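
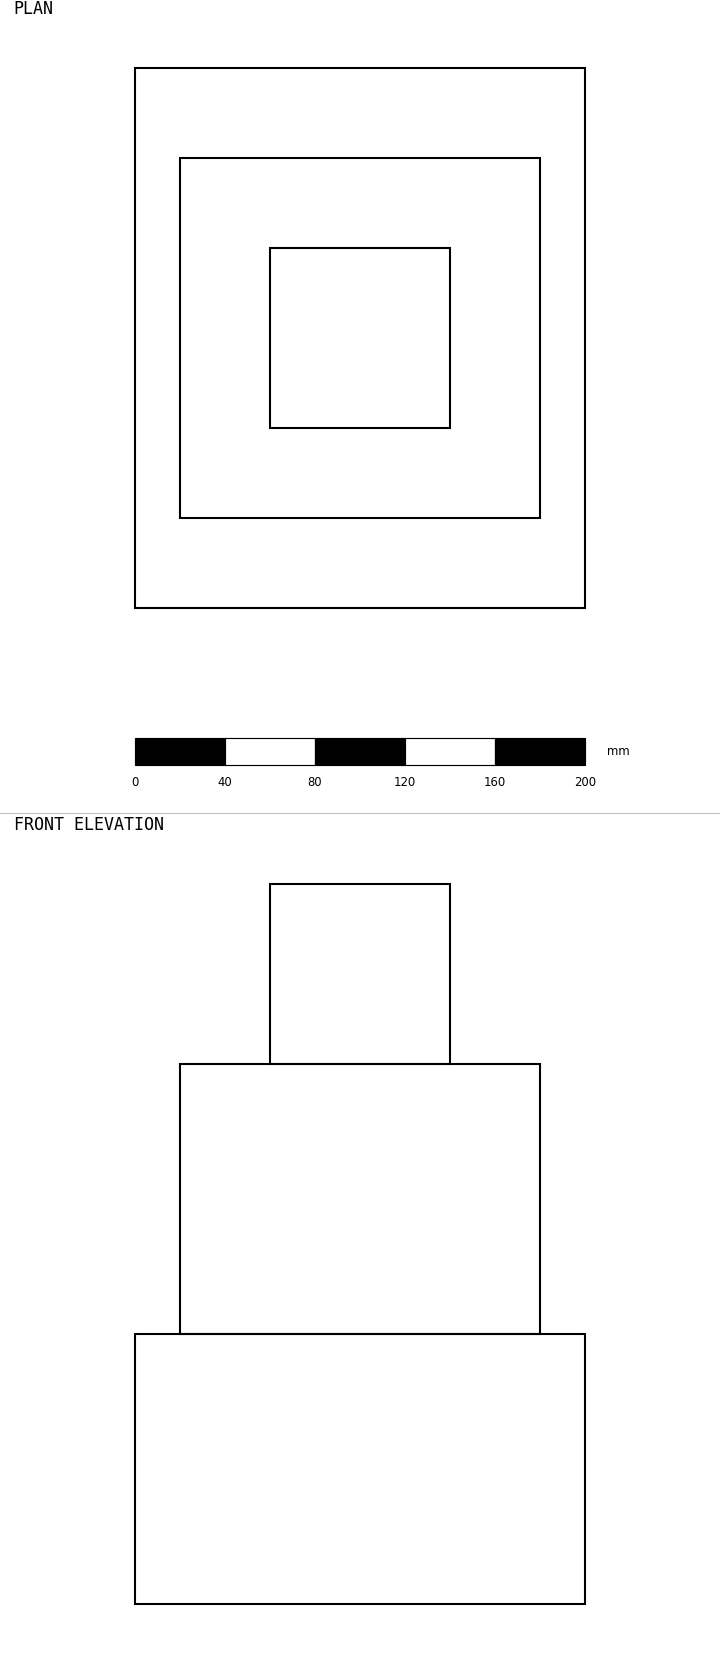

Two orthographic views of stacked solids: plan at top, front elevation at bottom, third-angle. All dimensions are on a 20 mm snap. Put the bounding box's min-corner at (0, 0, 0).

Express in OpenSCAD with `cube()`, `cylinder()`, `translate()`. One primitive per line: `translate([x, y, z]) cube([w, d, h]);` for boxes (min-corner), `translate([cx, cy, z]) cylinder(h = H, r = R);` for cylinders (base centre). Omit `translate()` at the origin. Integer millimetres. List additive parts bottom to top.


cube([200, 240, 120]);
translate([20, 40, 120]) cube([160, 160, 120]);
translate([60, 80, 240]) cube([80, 80, 80]);


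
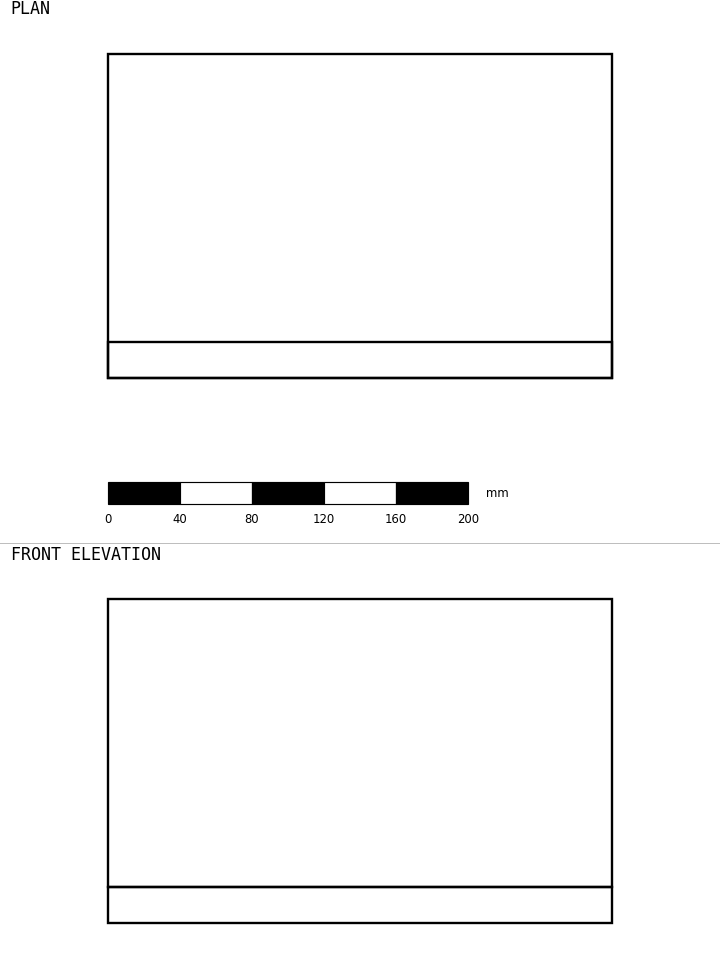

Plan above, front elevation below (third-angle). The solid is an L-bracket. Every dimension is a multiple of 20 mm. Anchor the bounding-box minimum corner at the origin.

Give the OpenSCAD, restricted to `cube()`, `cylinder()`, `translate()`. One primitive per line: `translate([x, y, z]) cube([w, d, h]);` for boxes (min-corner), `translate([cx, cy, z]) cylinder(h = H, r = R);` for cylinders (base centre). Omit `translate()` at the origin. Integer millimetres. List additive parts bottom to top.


cube([280, 180, 20]);
translate([0, 0, 20]) cube([280, 20, 160]);


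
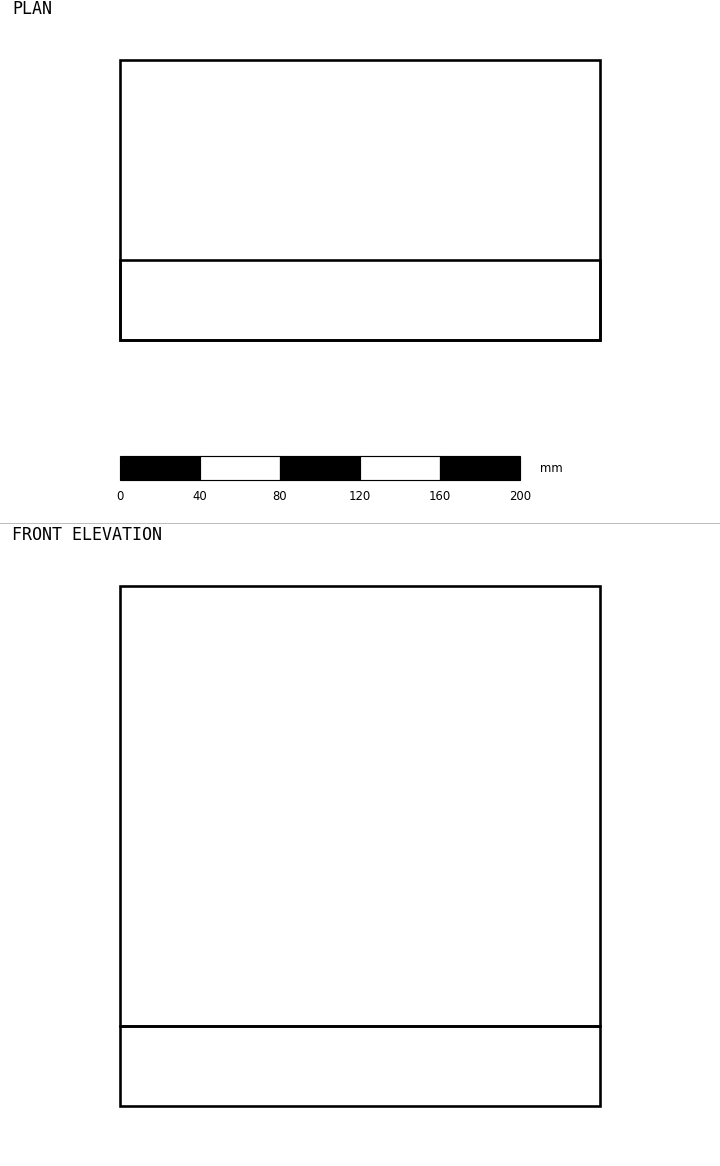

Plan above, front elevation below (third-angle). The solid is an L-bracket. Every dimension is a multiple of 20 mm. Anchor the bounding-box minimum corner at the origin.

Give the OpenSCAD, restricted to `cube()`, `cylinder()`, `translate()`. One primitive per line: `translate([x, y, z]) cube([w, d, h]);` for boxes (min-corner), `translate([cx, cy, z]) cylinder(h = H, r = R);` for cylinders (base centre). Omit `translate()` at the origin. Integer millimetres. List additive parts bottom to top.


cube([240, 140, 40]);
translate([0, 0, 40]) cube([240, 40, 220]);


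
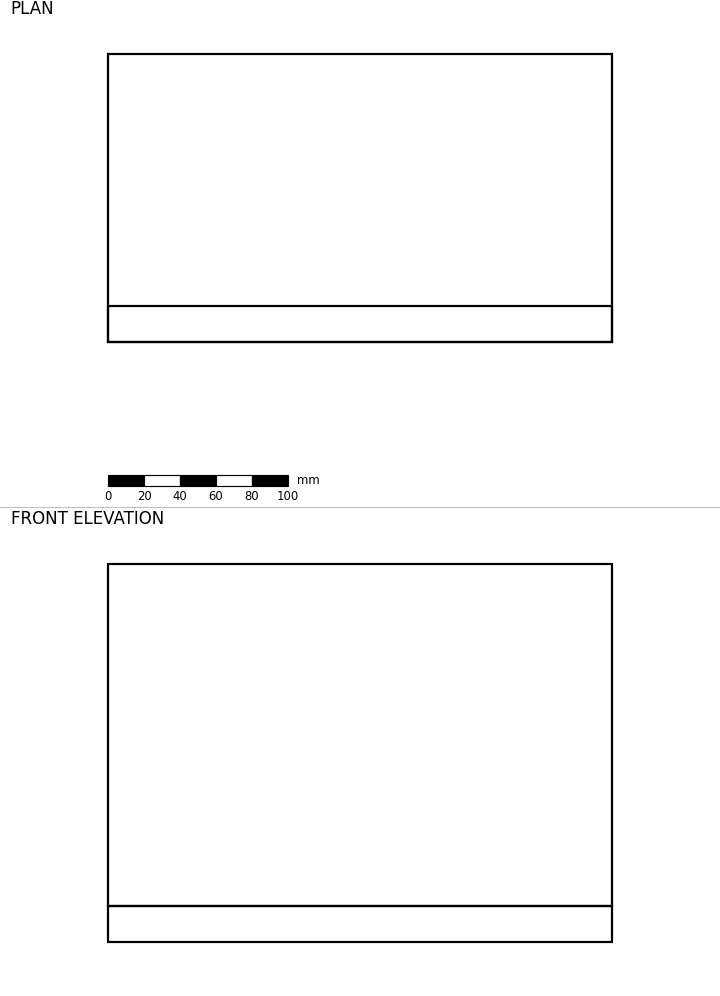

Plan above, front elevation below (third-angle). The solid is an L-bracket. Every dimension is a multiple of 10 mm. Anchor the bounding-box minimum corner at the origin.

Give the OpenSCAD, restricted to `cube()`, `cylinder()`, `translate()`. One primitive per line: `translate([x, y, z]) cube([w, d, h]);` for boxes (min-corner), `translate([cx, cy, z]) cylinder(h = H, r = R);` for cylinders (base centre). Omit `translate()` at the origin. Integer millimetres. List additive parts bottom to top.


cube([280, 160, 20]);
translate([0, 0, 20]) cube([280, 20, 190]);


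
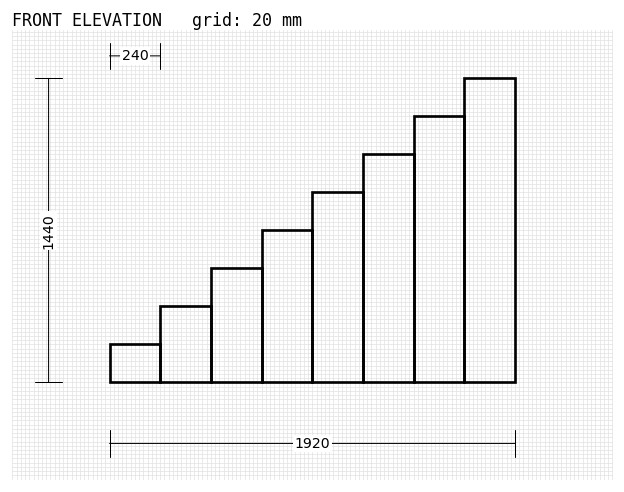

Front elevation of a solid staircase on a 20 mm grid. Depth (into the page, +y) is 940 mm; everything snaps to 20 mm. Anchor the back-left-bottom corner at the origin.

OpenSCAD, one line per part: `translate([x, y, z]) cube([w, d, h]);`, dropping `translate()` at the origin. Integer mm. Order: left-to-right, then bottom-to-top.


cube([240, 940, 180]);
translate([240, 0, 0]) cube([240, 940, 360]);
translate([480, 0, 0]) cube([240, 940, 540]);
translate([720, 0, 0]) cube([240, 940, 720]);
translate([960, 0, 0]) cube([240, 940, 900]);
translate([1200, 0, 0]) cube([240, 940, 1080]);
translate([1440, 0, 0]) cube([240, 940, 1260]);
translate([1680, 0, 0]) cube([240, 940, 1440]);


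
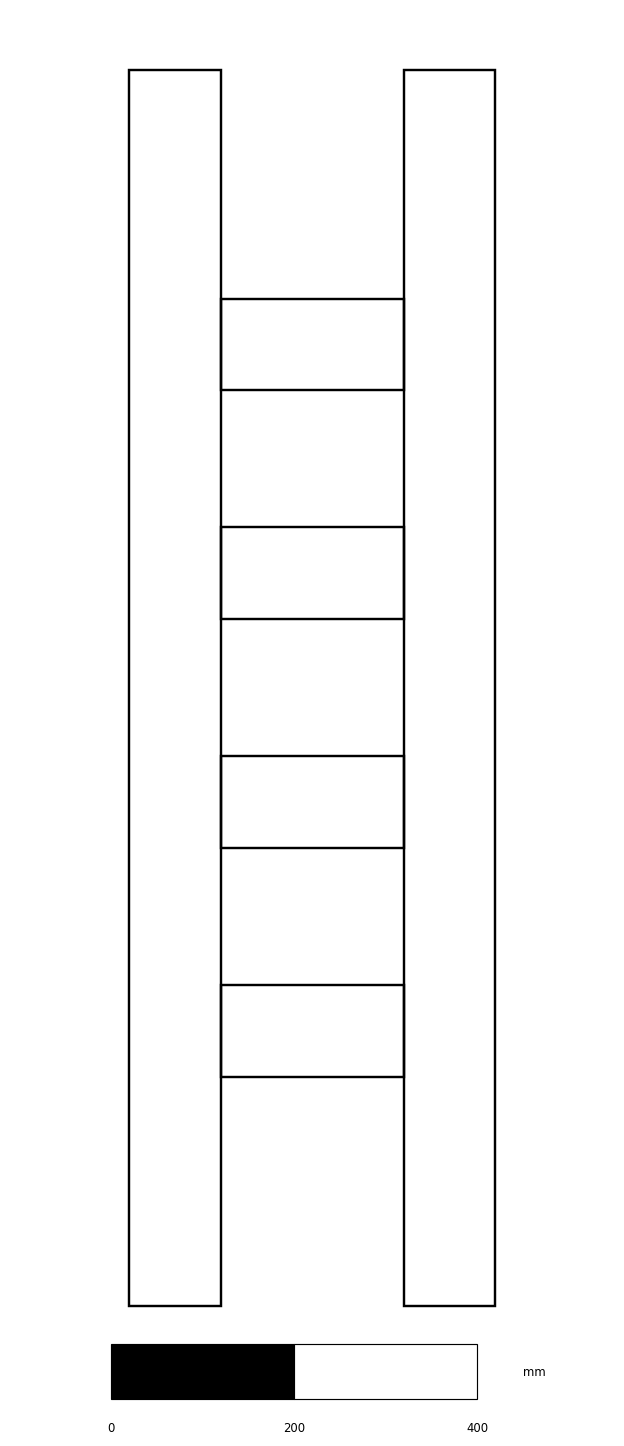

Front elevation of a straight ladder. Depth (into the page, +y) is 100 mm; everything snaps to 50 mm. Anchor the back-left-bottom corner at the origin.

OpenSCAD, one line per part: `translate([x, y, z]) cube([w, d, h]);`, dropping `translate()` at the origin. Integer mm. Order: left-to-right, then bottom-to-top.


cube([100, 100, 1350]);
translate([100, 0, 250]) cube([200, 100, 100]);
translate([100, 0, 500]) cube([200, 100, 100]);
translate([100, 0, 750]) cube([200, 100, 100]);
translate([100, 0, 1000]) cube([200, 100, 100]);
translate([300, 0, 0]) cube([100, 100, 1350]);


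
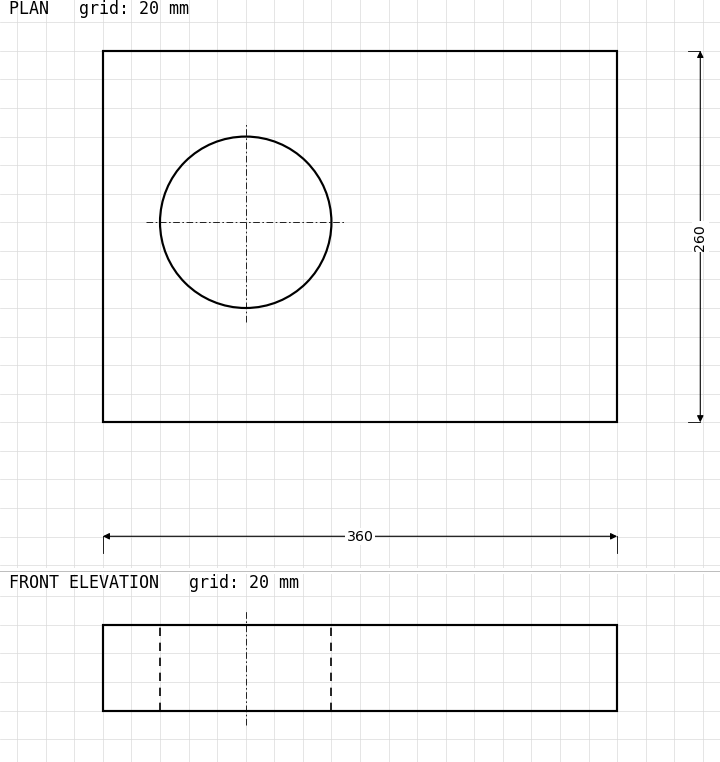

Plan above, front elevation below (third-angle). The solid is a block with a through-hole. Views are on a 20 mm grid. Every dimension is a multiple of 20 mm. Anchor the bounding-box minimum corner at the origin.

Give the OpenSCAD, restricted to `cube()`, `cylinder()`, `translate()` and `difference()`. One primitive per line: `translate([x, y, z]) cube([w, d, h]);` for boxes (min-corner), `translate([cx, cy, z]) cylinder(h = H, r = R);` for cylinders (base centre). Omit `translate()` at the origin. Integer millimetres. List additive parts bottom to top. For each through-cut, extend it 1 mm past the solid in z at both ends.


difference() {
  cube([360, 260, 60]);
  translate([100, 140, -1]) cylinder(h = 62, r = 60);
}


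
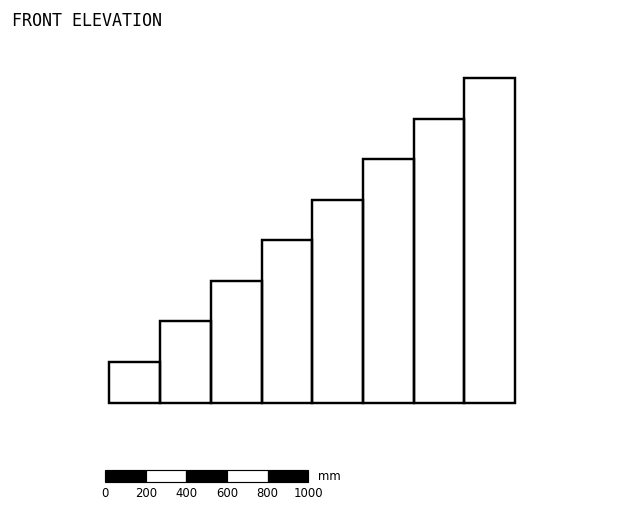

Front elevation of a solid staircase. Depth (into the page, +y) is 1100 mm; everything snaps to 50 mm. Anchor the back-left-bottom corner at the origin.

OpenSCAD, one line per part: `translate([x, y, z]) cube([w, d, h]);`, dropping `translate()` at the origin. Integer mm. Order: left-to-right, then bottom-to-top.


cube([250, 1100, 200]);
translate([250, 0, 0]) cube([250, 1100, 400]);
translate([500, 0, 0]) cube([250, 1100, 600]);
translate([750, 0, 0]) cube([250, 1100, 800]);
translate([1000, 0, 0]) cube([250, 1100, 1000]);
translate([1250, 0, 0]) cube([250, 1100, 1200]);
translate([1500, 0, 0]) cube([250, 1100, 1400]);
translate([1750, 0, 0]) cube([250, 1100, 1600]);


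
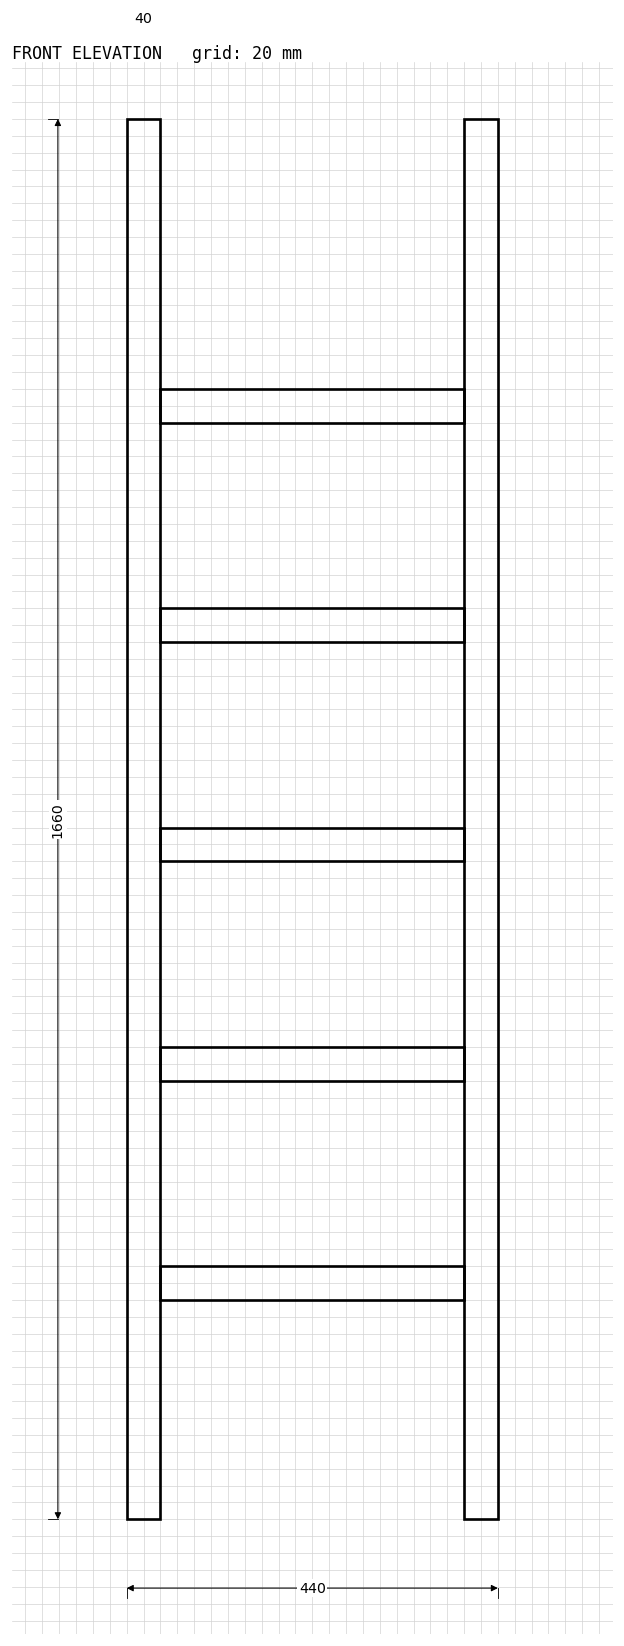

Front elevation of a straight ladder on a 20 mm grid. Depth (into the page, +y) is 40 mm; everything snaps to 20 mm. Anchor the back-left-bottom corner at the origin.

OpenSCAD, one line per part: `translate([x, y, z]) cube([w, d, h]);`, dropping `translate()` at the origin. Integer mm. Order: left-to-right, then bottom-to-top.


cube([40, 40, 1660]);
translate([40, 0, 260]) cube([360, 40, 40]);
translate([40, 0, 520]) cube([360, 40, 40]);
translate([40, 0, 780]) cube([360, 40, 40]);
translate([40, 0, 1040]) cube([360, 40, 40]);
translate([40, 0, 1300]) cube([360, 40, 40]);
translate([400, 0, 0]) cube([40, 40, 1660]);


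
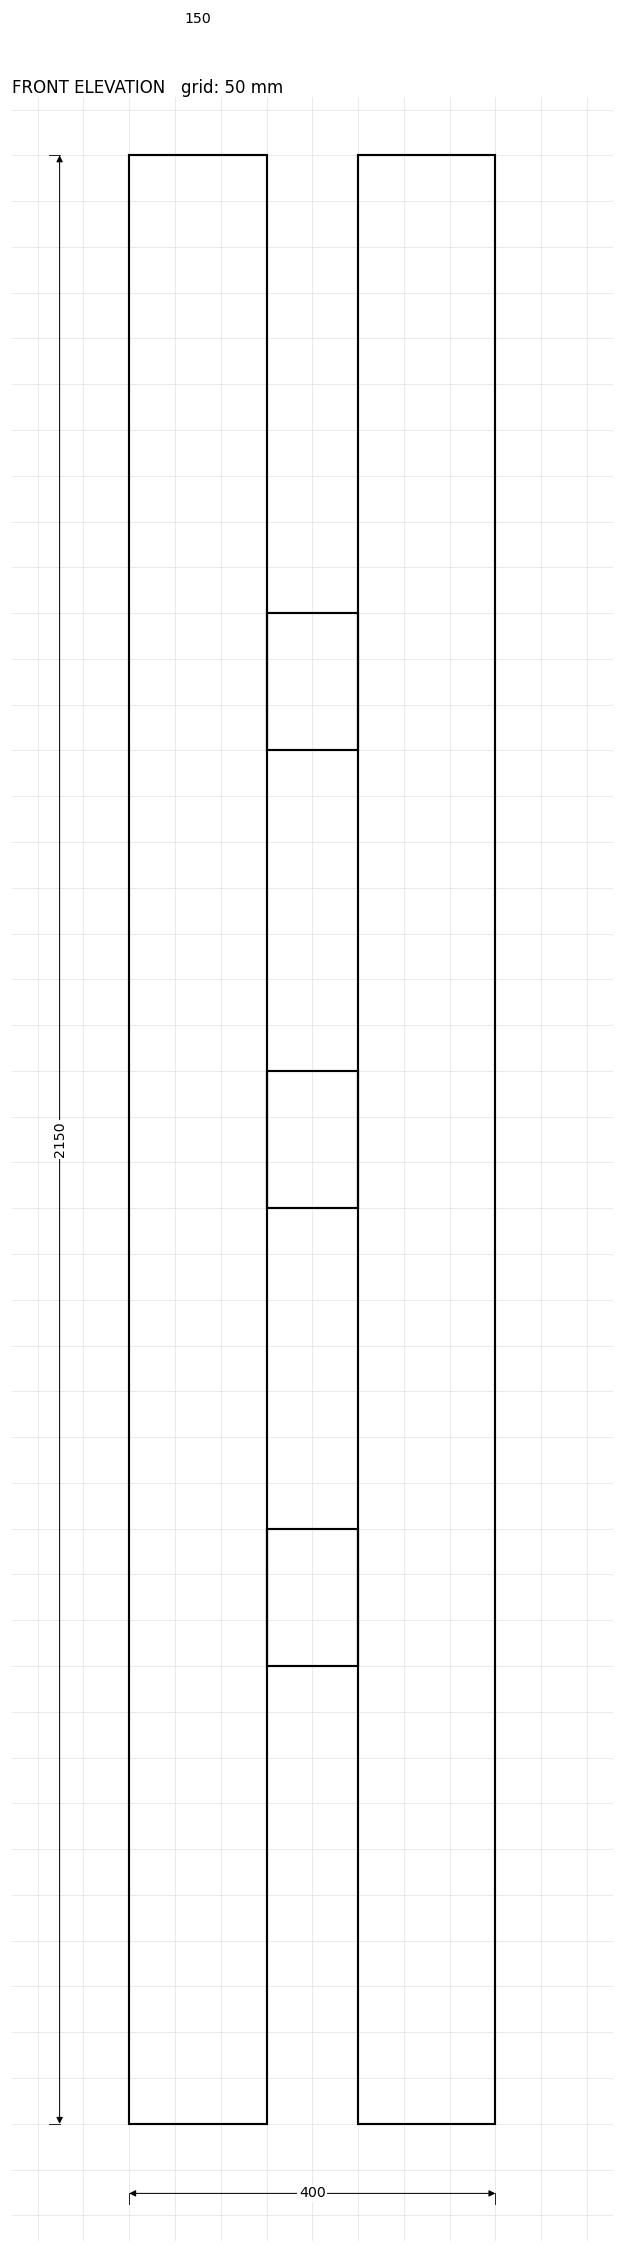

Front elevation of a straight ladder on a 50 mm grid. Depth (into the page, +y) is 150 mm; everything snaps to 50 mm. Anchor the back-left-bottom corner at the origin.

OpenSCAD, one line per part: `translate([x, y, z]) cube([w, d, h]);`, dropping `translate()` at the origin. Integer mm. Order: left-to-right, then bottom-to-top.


cube([150, 150, 2150]);
translate([150, 0, 500]) cube([100, 150, 150]);
translate([150, 0, 1000]) cube([100, 150, 150]);
translate([150, 0, 1500]) cube([100, 150, 150]);
translate([250, 0, 0]) cube([150, 150, 2150]);


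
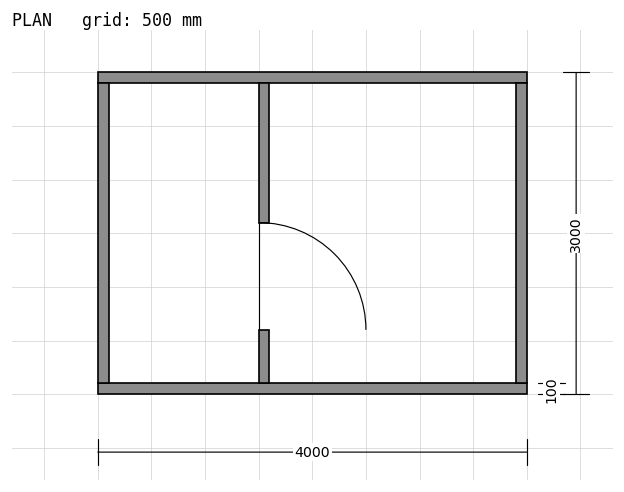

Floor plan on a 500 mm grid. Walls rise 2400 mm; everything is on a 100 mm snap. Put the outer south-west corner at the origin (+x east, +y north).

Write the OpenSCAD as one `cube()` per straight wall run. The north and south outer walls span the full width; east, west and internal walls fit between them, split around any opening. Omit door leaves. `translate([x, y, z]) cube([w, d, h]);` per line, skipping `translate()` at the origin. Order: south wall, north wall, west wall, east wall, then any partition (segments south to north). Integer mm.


cube([4000, 100, 2400]);
translate([0, 2900, 0]) cube([4000, 100, 2400]);
translate([0, 100, 0]) cube([100, 2800, 2400]);
translate([3900, 100, 0]) cube([100, 2800, 2400]);
translate([1500, 100, 0]) cube([100, 500, 2400]);
translate([1500, 1600, 0]) cube([100, 1300, 2400]);


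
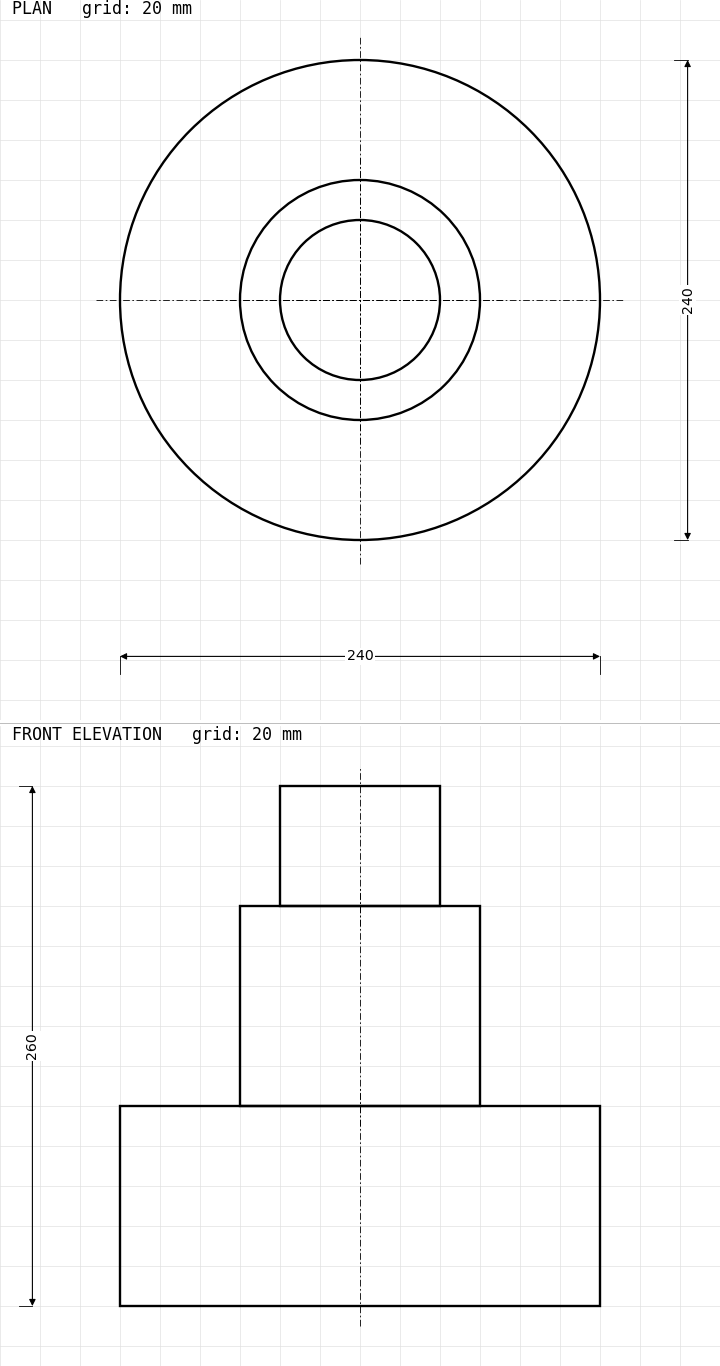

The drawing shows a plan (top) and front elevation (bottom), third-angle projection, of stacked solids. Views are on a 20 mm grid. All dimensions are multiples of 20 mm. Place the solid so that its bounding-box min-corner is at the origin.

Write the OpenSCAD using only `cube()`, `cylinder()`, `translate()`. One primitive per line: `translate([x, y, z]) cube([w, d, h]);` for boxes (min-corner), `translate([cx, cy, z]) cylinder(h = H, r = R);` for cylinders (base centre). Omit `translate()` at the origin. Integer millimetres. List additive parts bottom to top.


translate([120, 120, 0]) cylinder(h = 100, r = 120);
translate([120, 120, 100]) cylinder(h = 100, r = 60);
translate([120, 120, 200]) cylinder(h = 60, r = 40);


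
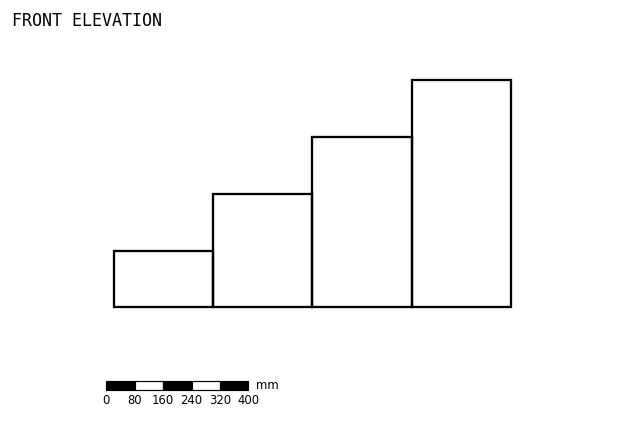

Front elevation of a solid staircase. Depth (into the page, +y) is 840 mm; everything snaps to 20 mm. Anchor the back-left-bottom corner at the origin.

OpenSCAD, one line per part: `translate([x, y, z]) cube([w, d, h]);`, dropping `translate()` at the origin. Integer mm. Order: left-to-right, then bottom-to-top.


cube([280, 840, 160]);
translate([280, 0, 0]) cube([280, 840, 320]);
translate([560, 0, 0]) cube([280, 840, 480]);
translate([840, 0, 0]) cube([280, 840, 640]);


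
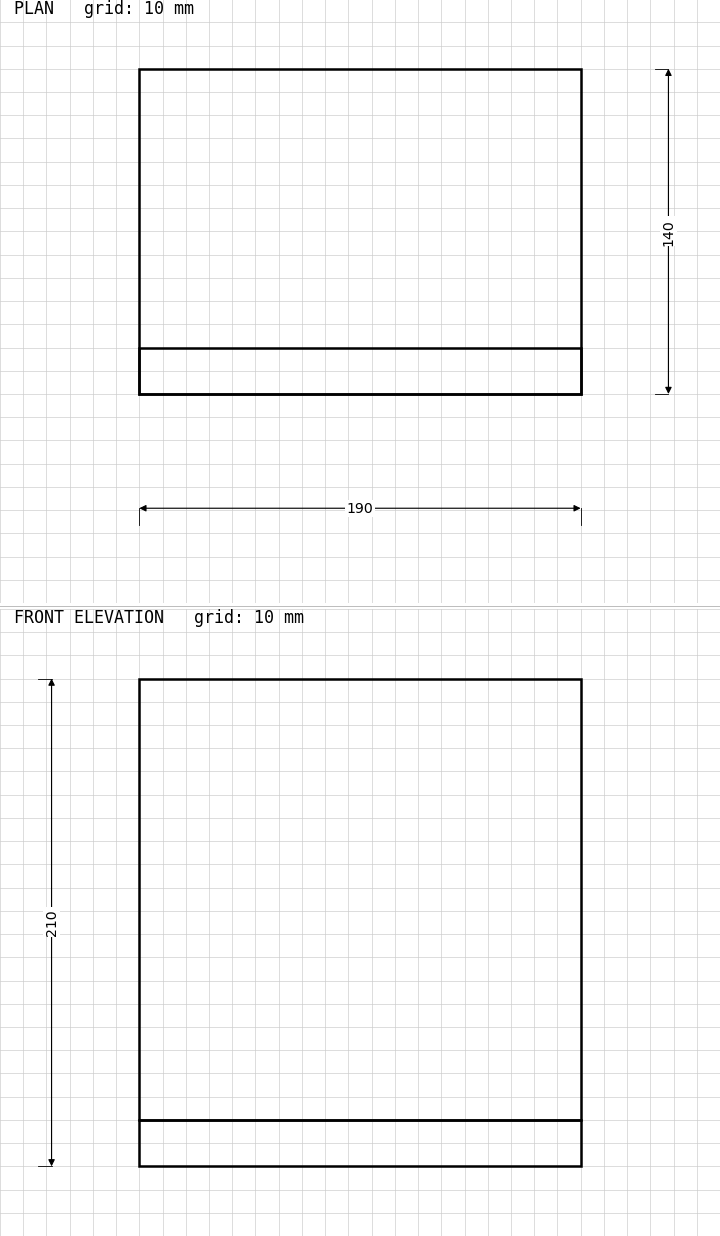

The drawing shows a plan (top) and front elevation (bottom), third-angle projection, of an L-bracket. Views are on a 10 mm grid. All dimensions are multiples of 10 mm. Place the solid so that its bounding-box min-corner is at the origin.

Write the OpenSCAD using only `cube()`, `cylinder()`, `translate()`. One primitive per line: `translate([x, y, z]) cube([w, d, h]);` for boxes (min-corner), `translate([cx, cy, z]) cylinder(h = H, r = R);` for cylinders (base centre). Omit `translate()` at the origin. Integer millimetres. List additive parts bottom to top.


cube([190, 140, 20]);
translate([0, 0, 20]) cube([190, 20, 190]);


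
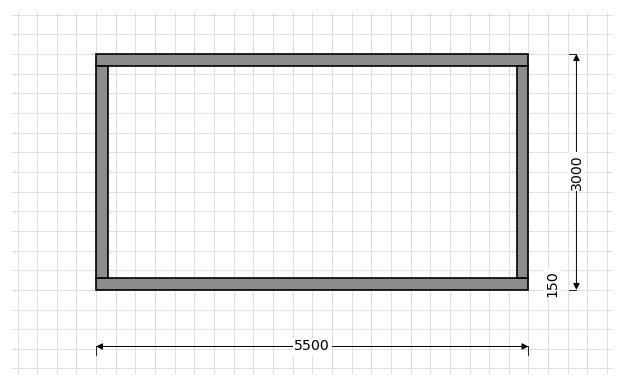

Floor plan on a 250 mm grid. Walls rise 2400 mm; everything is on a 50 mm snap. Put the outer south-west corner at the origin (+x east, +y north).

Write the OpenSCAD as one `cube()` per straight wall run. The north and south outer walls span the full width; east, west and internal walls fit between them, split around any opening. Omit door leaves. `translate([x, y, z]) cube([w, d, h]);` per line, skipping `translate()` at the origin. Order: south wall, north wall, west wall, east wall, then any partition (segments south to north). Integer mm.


cube([5500, 150, 2400]);
translate([0, 2850, 0]) cube([5500, 150, 2400]);
translate([0, 150, 0]) cube([150, 2700, 2400]);
translate([5350, 150, 0]) cube([150, 2700, 2400]);


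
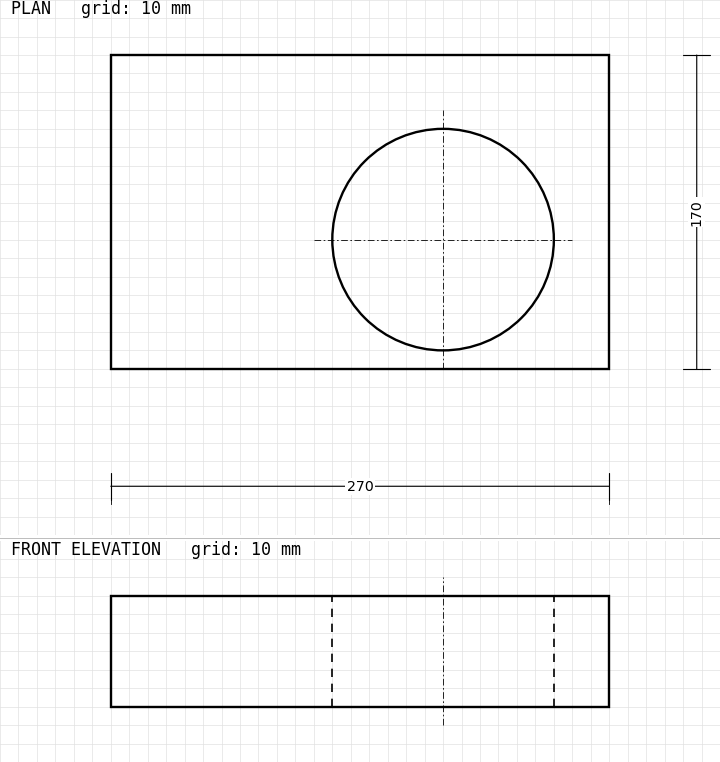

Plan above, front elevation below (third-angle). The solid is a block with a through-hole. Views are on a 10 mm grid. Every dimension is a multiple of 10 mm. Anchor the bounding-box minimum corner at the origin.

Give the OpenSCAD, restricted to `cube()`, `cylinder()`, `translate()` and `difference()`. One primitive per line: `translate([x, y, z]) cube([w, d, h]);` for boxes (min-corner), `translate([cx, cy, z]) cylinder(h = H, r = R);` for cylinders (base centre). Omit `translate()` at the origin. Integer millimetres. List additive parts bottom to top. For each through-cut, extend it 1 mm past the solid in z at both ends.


difference() {
  cube([270, 170, 60]);
  translate([180, 70, -1]) cylinder(h = 62, r = 60);
}


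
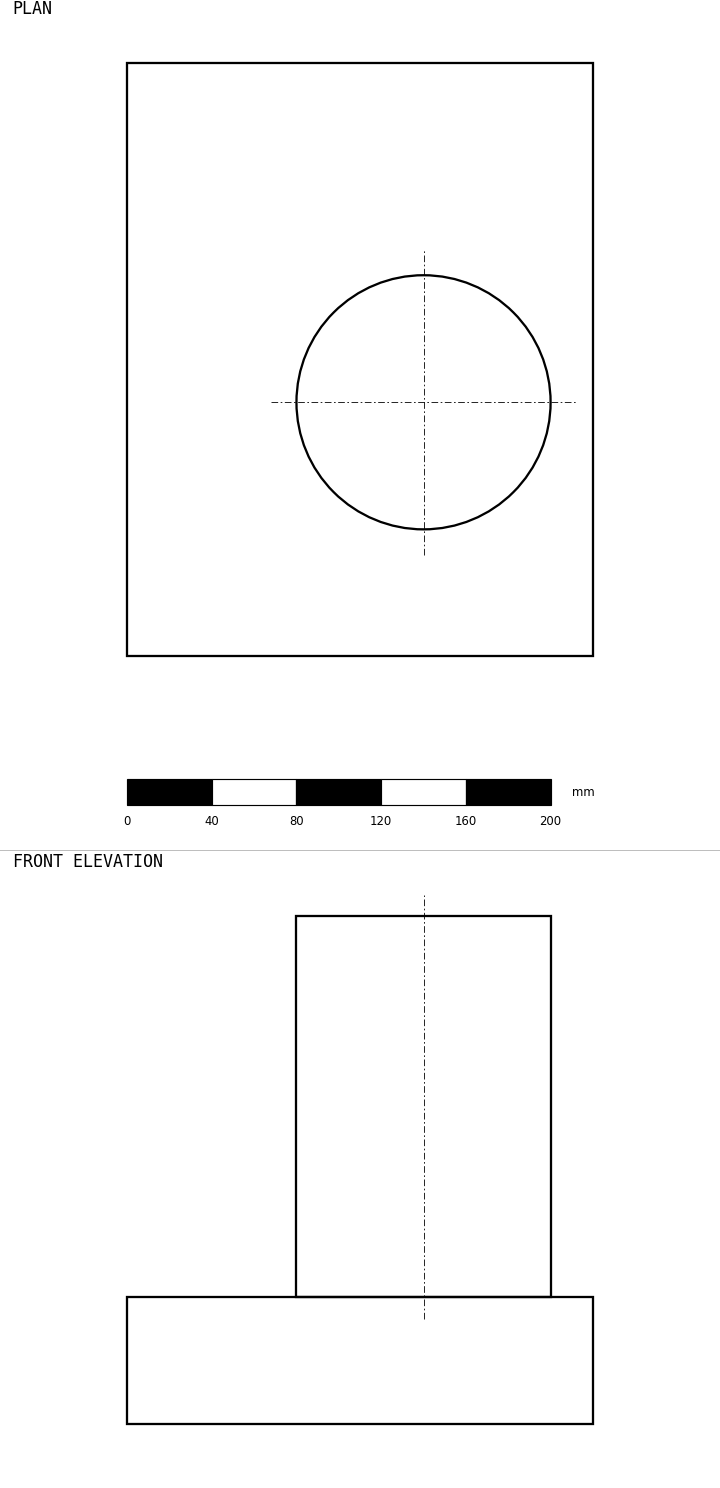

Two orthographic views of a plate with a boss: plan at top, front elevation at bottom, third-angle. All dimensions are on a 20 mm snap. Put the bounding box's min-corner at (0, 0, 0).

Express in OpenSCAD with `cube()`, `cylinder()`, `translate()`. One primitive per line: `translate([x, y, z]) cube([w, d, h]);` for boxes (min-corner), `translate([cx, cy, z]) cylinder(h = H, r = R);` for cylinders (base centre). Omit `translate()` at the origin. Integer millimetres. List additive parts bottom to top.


cube([220, 280, 60]);
translate([140, 120, 60]) cylinder(h = 180, r = 60);


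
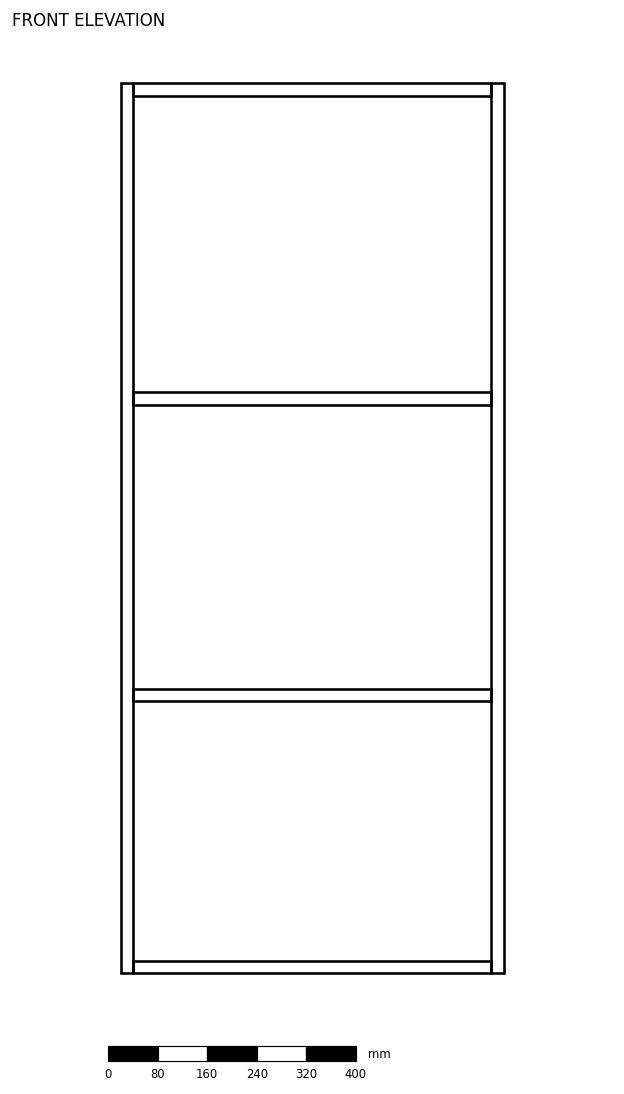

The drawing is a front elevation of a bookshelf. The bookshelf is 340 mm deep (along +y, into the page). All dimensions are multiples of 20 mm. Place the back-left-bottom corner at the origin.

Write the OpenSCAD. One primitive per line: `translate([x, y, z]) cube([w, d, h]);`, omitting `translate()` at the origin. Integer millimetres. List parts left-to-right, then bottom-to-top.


cube([20, 340, 1440]);
translate([20, 0, 0]) cube([580, 340, 20]);
translate([20, 0, 440]) cube([580, 340, 20]);
translate([20, 0, 920]) cube([580, 340, 20]);
translate([20, 0, 1420]) cube([580, 340, 20]);
translate([600, 0, 0]) cube([20, 340, 1440]);


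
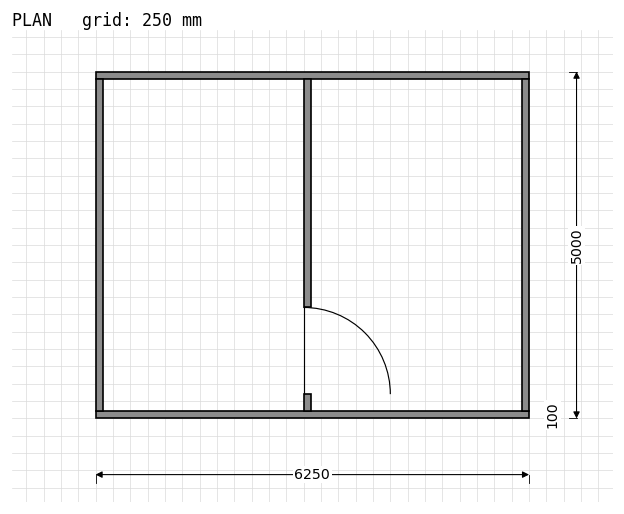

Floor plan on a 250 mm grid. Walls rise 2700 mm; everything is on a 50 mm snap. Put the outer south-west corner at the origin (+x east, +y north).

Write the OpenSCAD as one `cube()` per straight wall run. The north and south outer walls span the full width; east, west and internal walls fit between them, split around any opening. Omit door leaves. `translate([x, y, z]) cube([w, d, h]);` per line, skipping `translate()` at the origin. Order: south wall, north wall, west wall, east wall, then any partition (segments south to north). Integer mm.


cube([6250, 100, 2700]);
translate([0, 4900, 0]) cube([6250, 100, 2700]);
translate([0, 100, 0]) cube([100, 4800, 2700]);
translate([6150, 100, 0]) cube([100, 4800, 2700]);
translate([3000, 100, 0]) cube([100, 250, 2700]);
translate([3000, 1600, 0]) cube([100, 3300, 2700]);


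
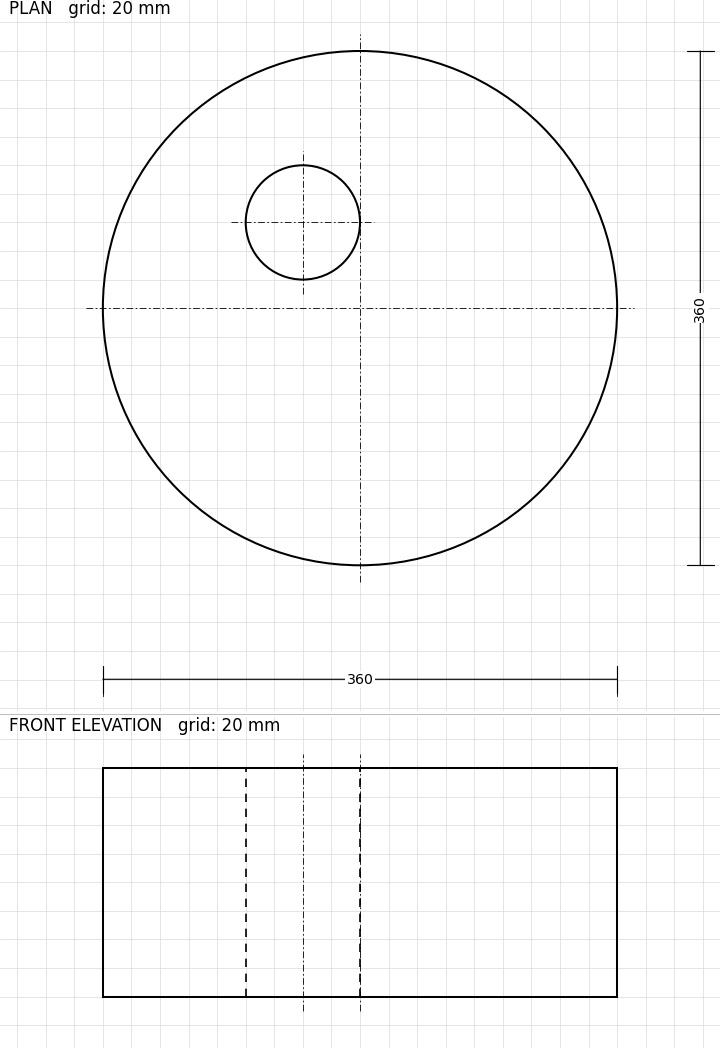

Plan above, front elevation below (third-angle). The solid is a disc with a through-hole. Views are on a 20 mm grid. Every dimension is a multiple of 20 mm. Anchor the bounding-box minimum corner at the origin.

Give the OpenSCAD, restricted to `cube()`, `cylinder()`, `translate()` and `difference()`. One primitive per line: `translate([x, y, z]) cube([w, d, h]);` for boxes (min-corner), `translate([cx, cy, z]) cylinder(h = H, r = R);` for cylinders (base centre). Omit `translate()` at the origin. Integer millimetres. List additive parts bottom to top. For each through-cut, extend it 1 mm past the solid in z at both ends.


difference() {
  translate([180, 180, 0]) cylinder(h = 160, r = 180);
  translate([140, 240, -1]) cylinder(h = 162, r = 40);
}


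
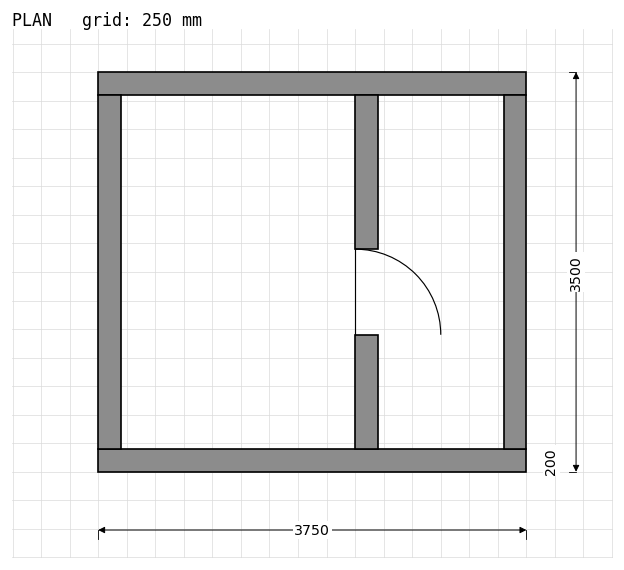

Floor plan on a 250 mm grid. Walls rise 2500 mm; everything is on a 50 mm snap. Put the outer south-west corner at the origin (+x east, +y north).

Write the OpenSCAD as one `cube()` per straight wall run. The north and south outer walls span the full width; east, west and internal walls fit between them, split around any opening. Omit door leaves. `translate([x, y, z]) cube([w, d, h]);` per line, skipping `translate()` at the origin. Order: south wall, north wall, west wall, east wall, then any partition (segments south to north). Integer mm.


cube([3750, 200, 2500]);
translate([0, 3300, 0]) cube([3750, 200, 2500]);
translate([0, 200, 0]) cube([200, 3100, 2500]);
translate([3550, 200, 0]) cube([200, 3100, 2500]);
translate([2250, 200, 0]) cube([200, 1000, 2500]);
translate([2250, 1950, 0]) cube([200, 1350, 2500]);


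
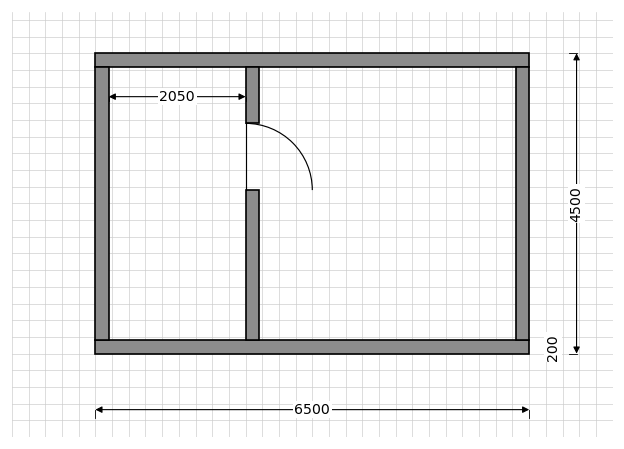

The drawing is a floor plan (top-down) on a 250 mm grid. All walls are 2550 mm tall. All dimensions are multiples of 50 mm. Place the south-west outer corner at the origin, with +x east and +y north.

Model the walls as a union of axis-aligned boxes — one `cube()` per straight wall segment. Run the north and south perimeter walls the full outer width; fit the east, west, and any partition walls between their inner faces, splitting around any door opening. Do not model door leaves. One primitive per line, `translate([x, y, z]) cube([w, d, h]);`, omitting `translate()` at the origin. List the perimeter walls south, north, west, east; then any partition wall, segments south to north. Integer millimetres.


cube([6500, 200, 2550]);
translate([0, 4300, 0]) cube([6500, 200, 2550]);
translate([0, 200, 0]) cube([200, 4100, 2550]);
translate([6300, 200, 0]) cube([200, 4100, 2550]);
translate([2250, 200, 0]) cube([200, 2250, 2550]);
translate([2250, 3450, 0]) cube([200, 850, 2550]);


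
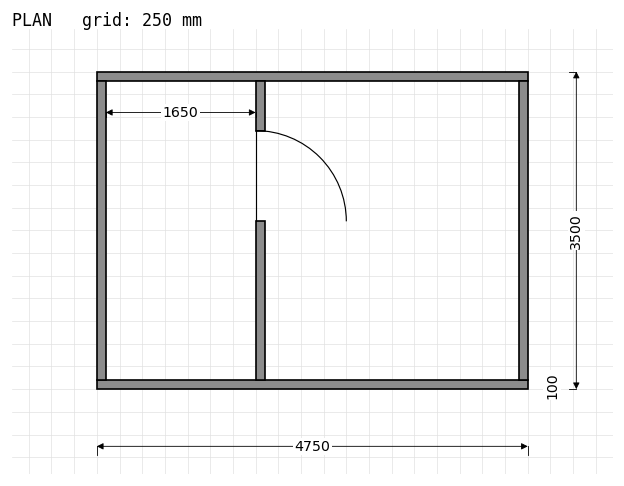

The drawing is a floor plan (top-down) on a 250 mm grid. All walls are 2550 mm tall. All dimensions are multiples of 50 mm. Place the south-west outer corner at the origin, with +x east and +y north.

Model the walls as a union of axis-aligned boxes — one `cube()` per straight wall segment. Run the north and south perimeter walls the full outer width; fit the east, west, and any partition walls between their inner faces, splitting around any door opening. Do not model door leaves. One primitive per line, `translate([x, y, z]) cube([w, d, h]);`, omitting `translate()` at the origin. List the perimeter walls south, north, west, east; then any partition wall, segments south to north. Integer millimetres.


cube([4750, 100, 2550]);
translate([0, 3400, 0]) cube([4750, 100, 2550]);
translate([0, 100, 0]) cube([100, 3300, 2550]);
translate([4650, 100, 0]) cube([100, 3300, 2550]);
translate([1750, 100, 0]) cube([100, 1750, 2550]);
translate([1750, 2850, 0]) cube([100, 550, 2550]);


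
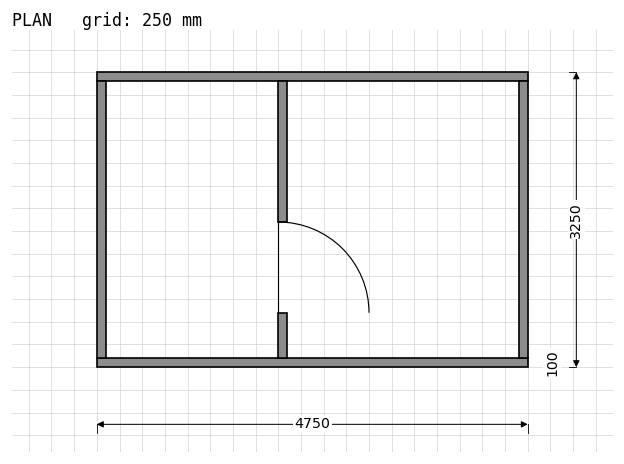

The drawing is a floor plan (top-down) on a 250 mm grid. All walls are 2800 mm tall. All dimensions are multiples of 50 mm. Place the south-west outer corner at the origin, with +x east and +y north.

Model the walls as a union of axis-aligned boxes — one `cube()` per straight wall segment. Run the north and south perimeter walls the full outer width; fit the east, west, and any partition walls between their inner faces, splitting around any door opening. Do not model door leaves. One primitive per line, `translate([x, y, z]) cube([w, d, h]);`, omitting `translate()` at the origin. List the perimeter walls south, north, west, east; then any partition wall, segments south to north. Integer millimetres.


cube([4750, 100, 2800]);
translate([0, 3150, 0]) cube([4750, 100, 2800]);
translate([0, 100, 0]) cube([100, 3050, 2800]);
translate([4650, 100, 0]) cube([100, 3050, 2800]);
translate([2000, 100, 0]) cube([100, 500, 2800]);
translate([2000, 1600, 0]) cube([100, 1550, 2800]);


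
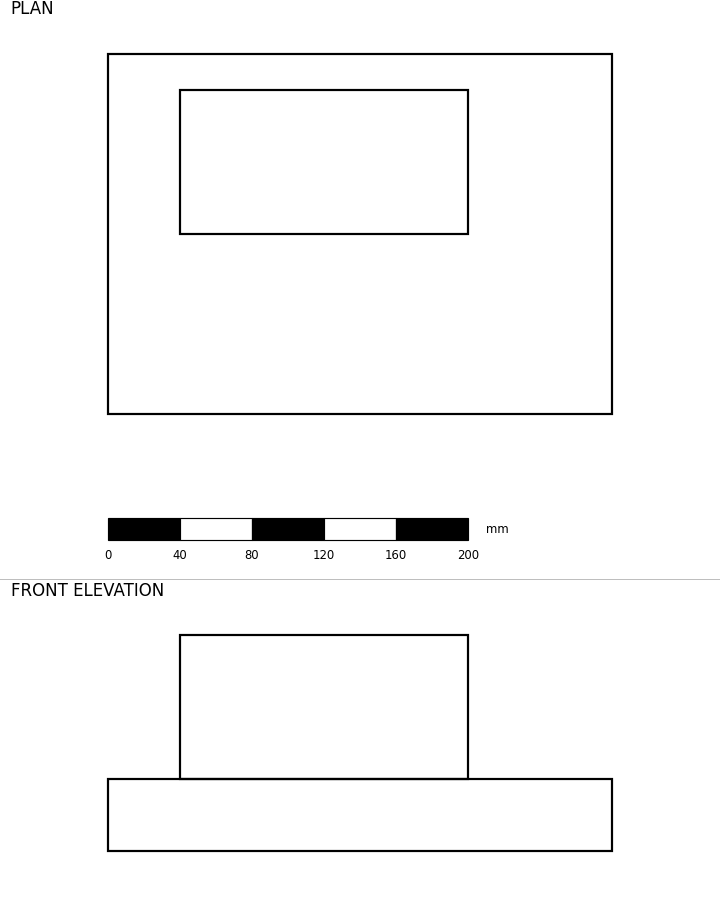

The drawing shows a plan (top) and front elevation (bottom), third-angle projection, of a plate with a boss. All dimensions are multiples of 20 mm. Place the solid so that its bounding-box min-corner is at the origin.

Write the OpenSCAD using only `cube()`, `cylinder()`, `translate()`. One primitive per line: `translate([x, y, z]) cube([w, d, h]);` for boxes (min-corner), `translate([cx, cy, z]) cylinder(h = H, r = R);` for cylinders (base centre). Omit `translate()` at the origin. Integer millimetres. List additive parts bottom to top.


cube([280, 200, 40]);
translate([40, 100, 40]) cube([160, 80, 80]);


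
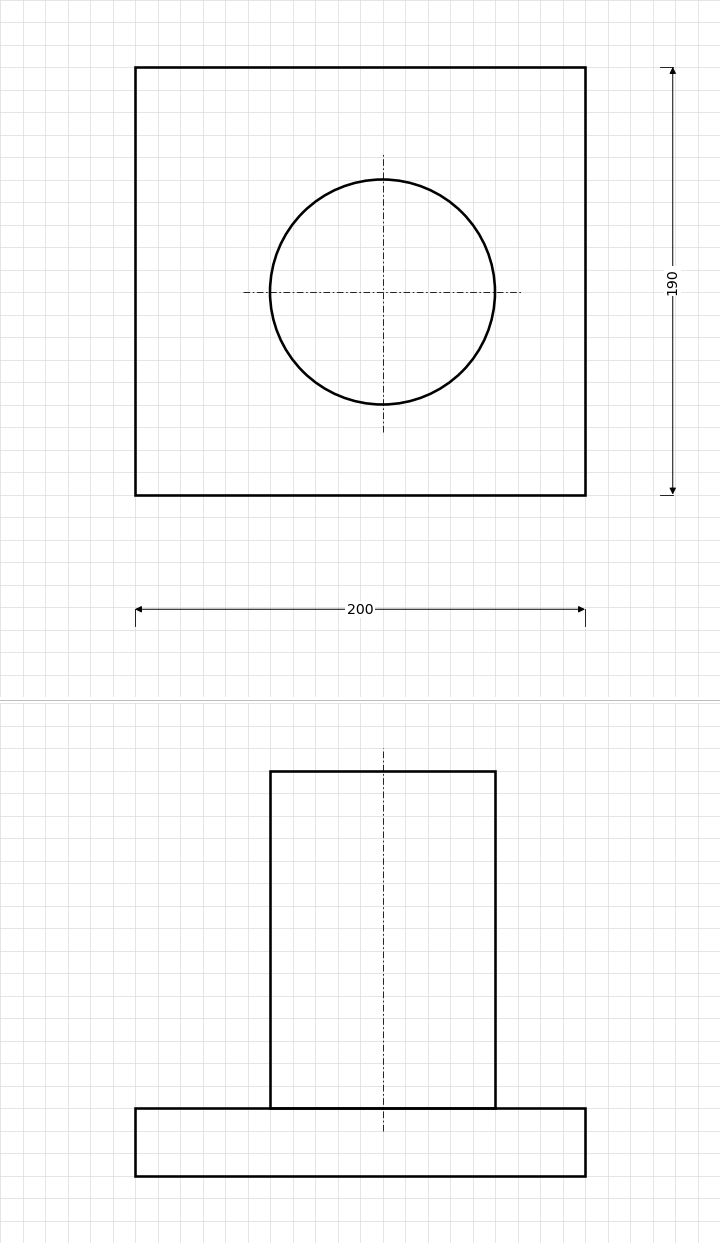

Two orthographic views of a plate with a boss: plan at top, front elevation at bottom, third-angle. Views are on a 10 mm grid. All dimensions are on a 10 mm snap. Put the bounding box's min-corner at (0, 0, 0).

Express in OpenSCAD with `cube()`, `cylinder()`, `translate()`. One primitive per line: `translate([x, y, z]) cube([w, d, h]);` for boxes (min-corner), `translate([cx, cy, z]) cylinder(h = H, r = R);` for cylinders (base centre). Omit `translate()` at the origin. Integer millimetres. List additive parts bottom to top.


cube([200, 190, 30]);
translate([110, 90, 30]) cylinder(h = 150, r = 50);


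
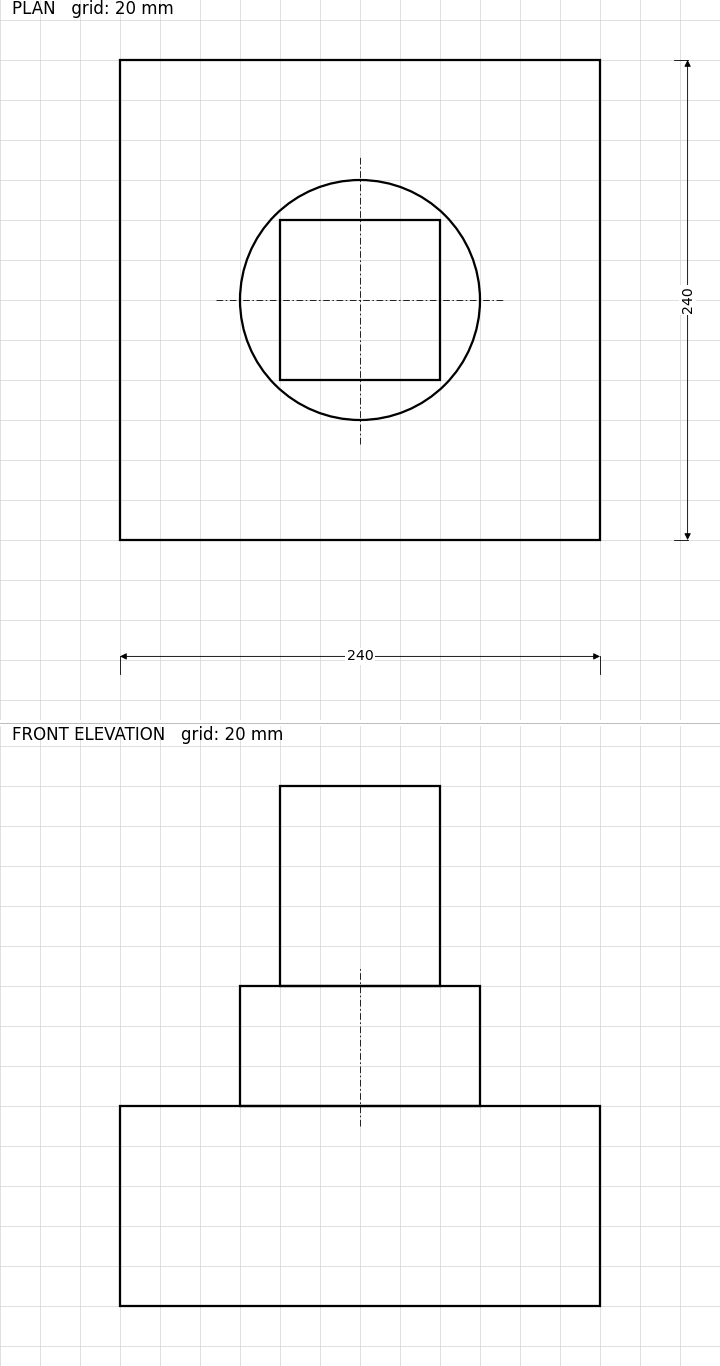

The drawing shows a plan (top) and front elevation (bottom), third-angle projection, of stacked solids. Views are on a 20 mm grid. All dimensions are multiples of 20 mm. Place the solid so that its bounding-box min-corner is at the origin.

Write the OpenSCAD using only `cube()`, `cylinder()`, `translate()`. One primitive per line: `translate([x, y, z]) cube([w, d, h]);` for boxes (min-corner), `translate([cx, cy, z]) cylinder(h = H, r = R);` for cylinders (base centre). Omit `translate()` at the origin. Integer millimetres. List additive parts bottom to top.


cube([240, 240, 100]);
translate([120, 120, 100]) cylinder(h = 60, r = 60);
translate([80, 80, 160]) cube([80, 80, 100]);


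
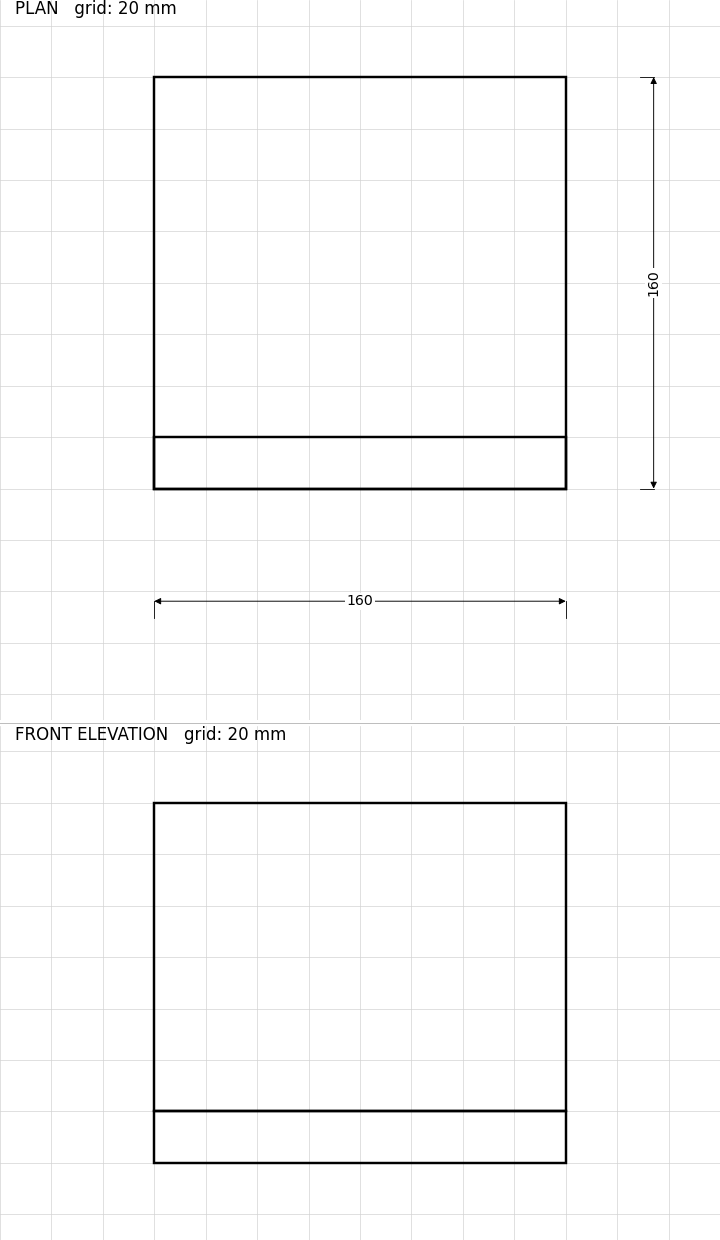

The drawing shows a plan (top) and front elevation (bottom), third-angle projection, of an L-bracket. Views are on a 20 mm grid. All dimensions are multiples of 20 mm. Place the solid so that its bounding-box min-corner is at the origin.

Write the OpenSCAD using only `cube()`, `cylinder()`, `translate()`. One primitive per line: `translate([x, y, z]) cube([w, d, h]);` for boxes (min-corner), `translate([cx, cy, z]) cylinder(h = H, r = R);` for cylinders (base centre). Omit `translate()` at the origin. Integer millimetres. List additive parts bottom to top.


cube([160, 160, 20]);
translate([0, 0, 20]) cube([160, 20, 120]);


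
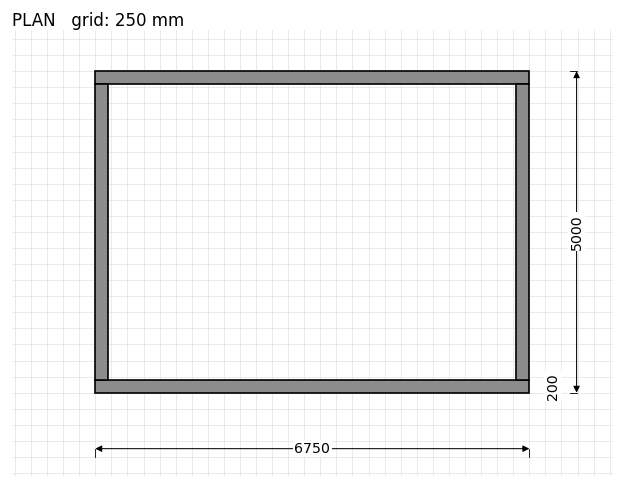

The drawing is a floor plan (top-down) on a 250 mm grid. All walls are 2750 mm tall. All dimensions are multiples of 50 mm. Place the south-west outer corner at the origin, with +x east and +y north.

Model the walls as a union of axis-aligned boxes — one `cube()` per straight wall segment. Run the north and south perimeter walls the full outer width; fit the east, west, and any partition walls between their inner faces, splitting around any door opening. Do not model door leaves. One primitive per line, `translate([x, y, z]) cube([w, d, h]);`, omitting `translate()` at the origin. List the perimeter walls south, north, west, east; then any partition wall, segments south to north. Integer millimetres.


cube([6750, 200, 2750]);
translate([0, 4800, 0]) cube([6750, 200, 2750]);
translate([0, 200, 0]) cube([200, 4600, 2750]);
translate([6550, 200, 0]) cube([200, 4600, 2750]);


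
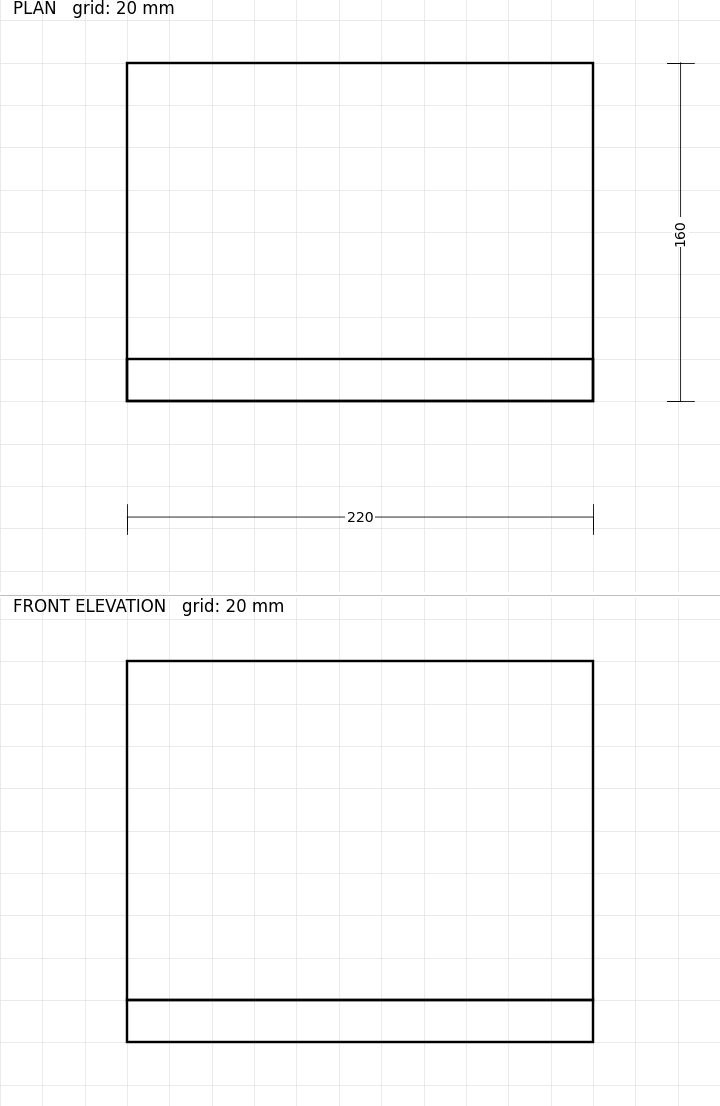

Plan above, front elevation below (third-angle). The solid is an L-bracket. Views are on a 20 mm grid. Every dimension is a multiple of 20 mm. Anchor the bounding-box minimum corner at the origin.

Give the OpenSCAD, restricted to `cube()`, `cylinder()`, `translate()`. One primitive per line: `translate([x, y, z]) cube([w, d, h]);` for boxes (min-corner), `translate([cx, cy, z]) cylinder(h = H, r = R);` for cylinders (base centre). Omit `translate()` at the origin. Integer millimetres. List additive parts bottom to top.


cube([220, 160, 20]);
translate([0, 0, 20]) cube([220, 20, 160]);


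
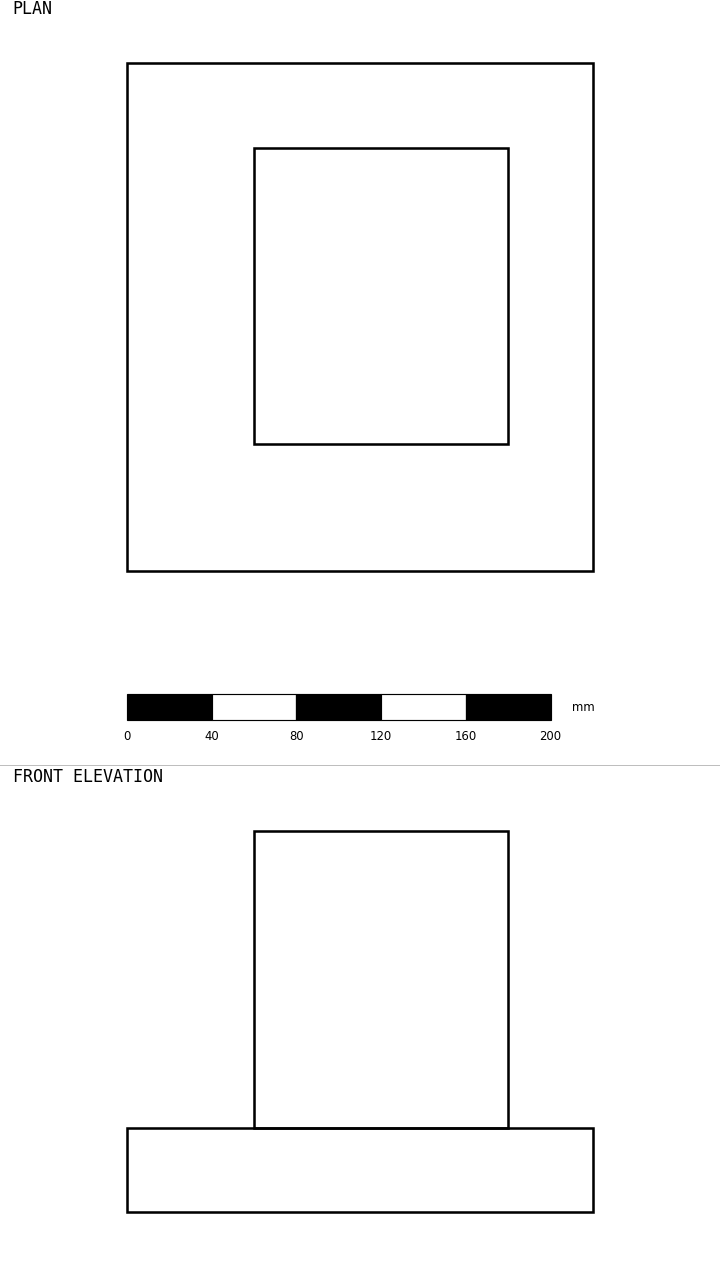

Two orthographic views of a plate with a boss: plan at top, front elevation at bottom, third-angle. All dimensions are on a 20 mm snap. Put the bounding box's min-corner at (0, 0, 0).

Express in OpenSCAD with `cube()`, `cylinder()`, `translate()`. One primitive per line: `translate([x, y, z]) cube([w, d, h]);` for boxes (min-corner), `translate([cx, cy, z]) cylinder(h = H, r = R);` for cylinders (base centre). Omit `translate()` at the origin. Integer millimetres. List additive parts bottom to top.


cube([220, 240, 40]);
translate([60, 60, 40]) cube([120, 140, 140]);


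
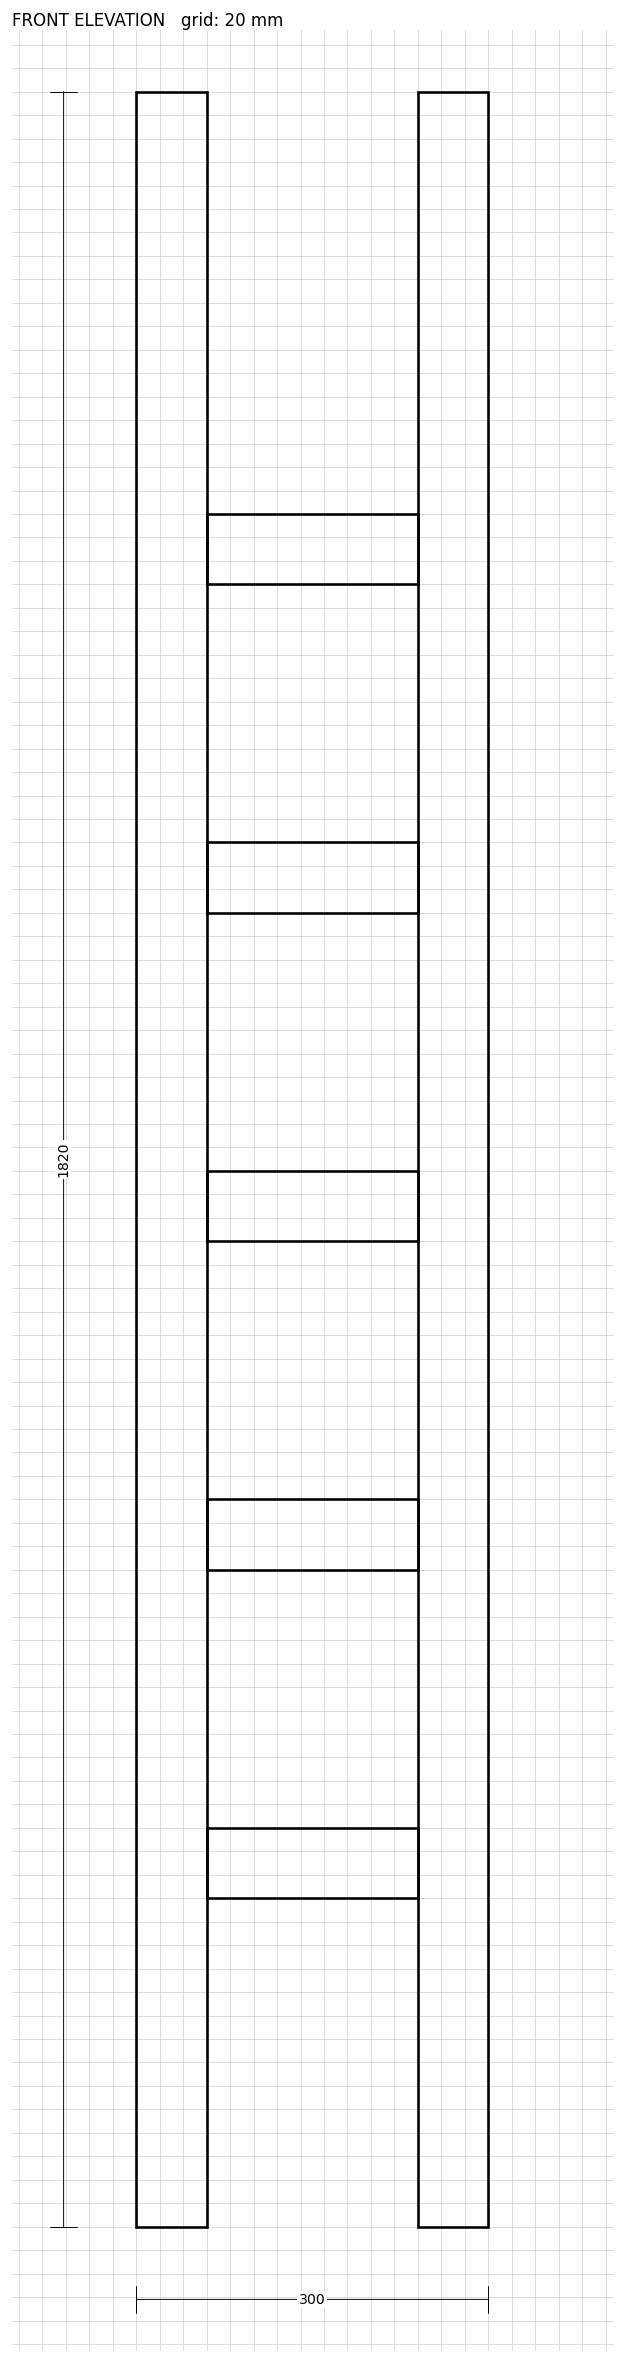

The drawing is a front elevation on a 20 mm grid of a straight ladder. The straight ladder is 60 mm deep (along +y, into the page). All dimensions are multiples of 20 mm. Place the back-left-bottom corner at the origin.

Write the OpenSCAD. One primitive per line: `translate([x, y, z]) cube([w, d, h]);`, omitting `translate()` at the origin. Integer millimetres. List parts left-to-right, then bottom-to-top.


cube([60, 60, 1820]);
translate([60, 0, 280]) cube([180, 60, 60]);
translate([60, 0, 560]) cube([180, 60, 60]);
translate([60, 0, 840]) cube([180, 60, 60]);
translate([60, 0, 1120]) cube([180, 60, 60]);
translate([60, 0, 1400]) cube([180, 60, 60]);
translate([240, 0, 0]) cube([60, 60, 1820]);


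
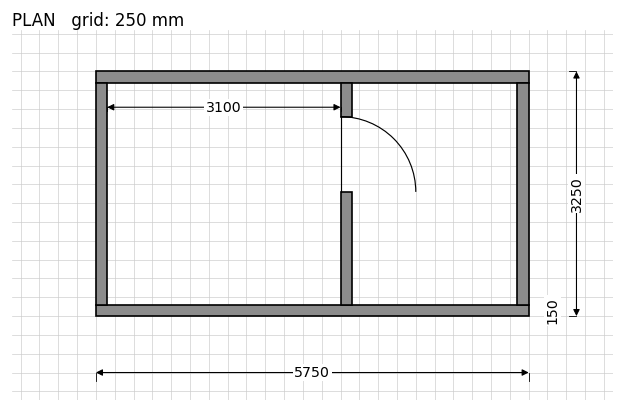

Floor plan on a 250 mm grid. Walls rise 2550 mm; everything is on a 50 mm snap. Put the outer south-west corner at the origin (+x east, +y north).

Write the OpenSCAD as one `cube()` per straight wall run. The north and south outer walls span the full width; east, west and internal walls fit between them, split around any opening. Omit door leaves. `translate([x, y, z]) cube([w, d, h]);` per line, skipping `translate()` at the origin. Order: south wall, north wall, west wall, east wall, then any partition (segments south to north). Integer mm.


cube([5750, 150, 2550]);
translate([0, 3100, 0]) cube([5750, 150, 2550]);
translate([0, 150, 0]) cube([150, 2950, 2550]);
translate([5600, 150, 0]) cube([150, 2950, 2550]);
translate([3250, 150, 0]) cube([150, 1500, 2550]);
translate([3250, 2650, 0]) cube([150, 450, 2550]);
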